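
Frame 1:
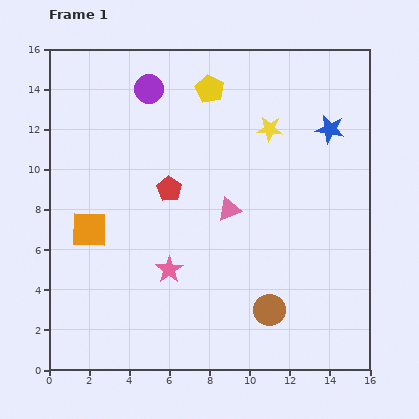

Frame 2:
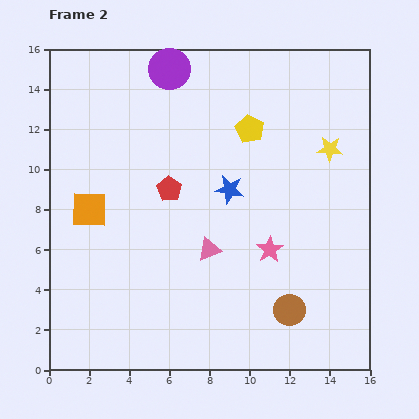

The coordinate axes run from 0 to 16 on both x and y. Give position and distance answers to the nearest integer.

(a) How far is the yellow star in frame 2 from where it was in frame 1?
3

The yellow star moved from (11, 12) to (14, 11), a distance of √(3² + 1²) ≈ 3.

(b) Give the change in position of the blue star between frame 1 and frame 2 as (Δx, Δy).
(-5, -3)

The blue star was at (14, 12) in frame 1 and (9, 9) in frame 2.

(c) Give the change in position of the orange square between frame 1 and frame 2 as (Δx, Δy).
(0, 1)

The orange square was at (2, 7) in frame 1 and (2, 8) in frame 2.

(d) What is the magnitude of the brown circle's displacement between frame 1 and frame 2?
1

The brown circle moved from (11, 3) to (12, 3), a distance of √(1² + 0²) ≈ 1.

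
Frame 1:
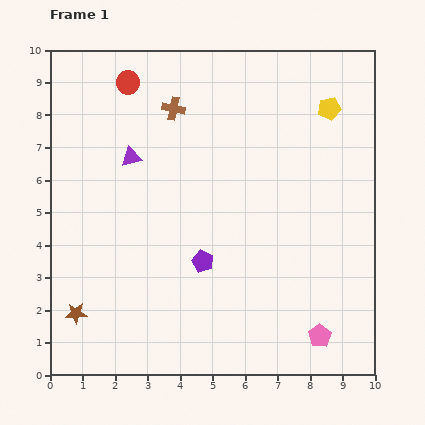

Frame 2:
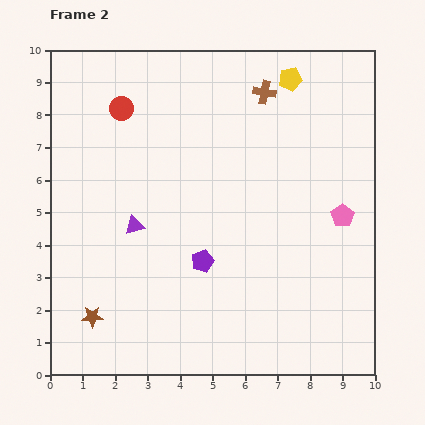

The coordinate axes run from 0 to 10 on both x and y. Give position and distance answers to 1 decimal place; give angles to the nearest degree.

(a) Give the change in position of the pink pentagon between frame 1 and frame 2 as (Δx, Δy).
(0.7, 3.7)

The pink pentagon was at (8.3, 1.2) in frame 1 and (9.0, 4.9) in frame 2.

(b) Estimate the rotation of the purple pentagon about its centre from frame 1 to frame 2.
28° clockwise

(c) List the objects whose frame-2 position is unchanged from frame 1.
the purple pentagon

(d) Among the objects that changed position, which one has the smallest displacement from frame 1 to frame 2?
the brown star

(moved 0.5)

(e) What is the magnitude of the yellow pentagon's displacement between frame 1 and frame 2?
1.5

The yellow pentagon moved from (8.6, 8.2) to (7.4, 9.1), a distance of √(1.2² + 0.9²) ≈ 1.5.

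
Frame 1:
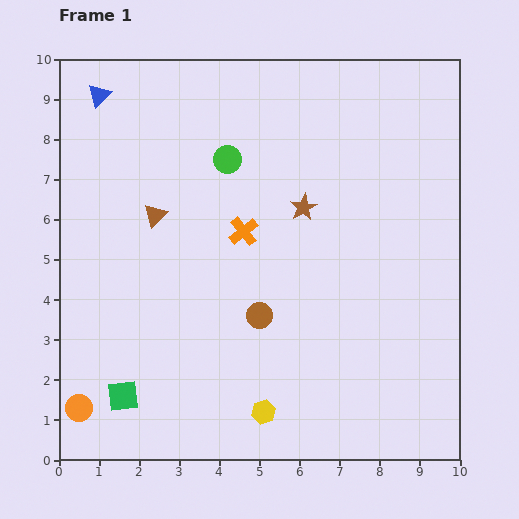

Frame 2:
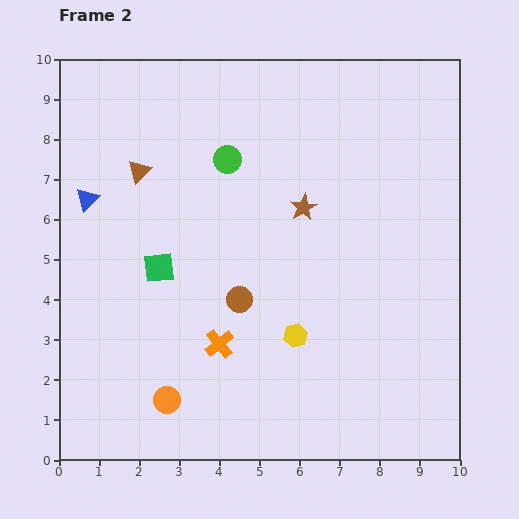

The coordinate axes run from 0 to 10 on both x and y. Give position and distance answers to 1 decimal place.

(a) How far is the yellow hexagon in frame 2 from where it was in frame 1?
2.1

The yellow hexagon moved from (5.1, 1.2) to (5.9, 3.1), a distance of √(0.8² + 1.9²) ≈ 2.1.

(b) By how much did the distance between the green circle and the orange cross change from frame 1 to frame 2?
+2.8

Distance in frame 1: 1.8. Distance in frame 2: 4.6.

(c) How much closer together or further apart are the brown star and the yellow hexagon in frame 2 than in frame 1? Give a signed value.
-2.0

Distance in frame 1: 5.2. Distance in frame 2: 3.2.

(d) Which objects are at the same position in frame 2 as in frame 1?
the green circle, the brown star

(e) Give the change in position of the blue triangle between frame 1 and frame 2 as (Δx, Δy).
(-0.3, -2.6)

The blue triangle was at (1.0, 9.1) in frame 1 and (0.7, 6.5) in frame 2.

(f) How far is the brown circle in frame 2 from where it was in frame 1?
0.6

The brown circle moved from (5.0, 3.6) to (4.5, 4.0), a distance of √(0.5² + 0.4²) ≈ 0.6.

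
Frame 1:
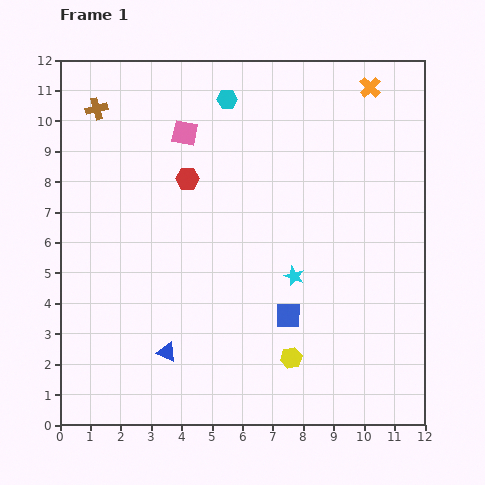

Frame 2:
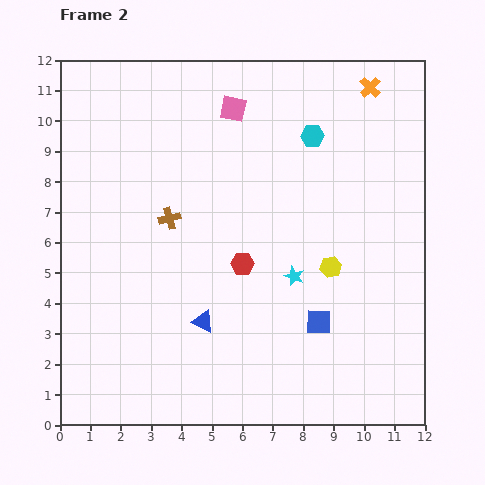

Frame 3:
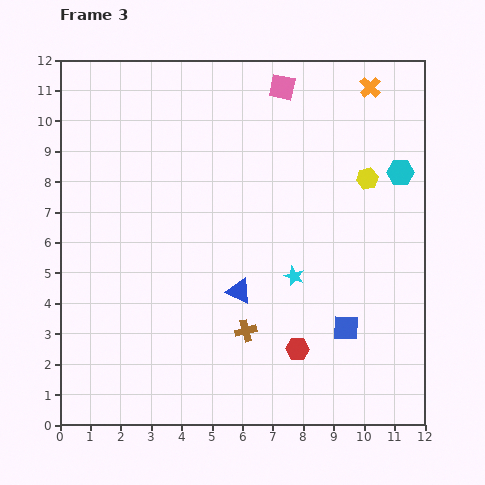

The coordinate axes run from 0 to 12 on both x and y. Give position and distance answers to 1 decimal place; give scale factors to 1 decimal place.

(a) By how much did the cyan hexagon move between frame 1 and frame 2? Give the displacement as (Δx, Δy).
(2.8, -1.2)

The cyan hexagon was at (5.5, 10.7) in frame 1 and (8.3, 9.5) in frame 2.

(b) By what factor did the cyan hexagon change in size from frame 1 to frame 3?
1.3×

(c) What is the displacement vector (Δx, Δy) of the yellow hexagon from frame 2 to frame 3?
(1.2, 2.9)

The yellow hexagon was at (8.9, 5.2) in frame 2 and (10.1, 8.1) in frame 3.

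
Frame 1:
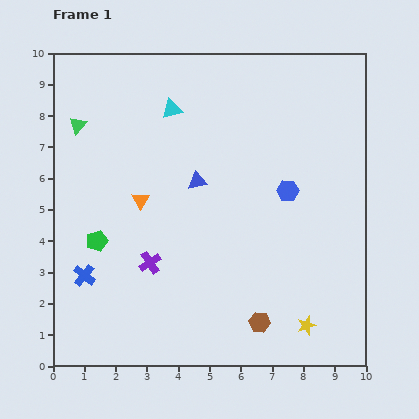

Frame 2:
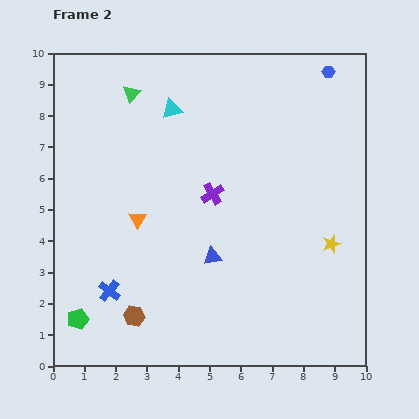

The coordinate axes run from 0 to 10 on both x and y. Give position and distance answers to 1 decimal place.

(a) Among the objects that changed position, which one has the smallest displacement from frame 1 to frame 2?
the orange triangle

(moved 0.6)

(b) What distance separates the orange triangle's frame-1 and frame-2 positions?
0.6

The orange triangle moved from (2.8, 5.3) to (2.7, 4.7), a distance of √(0.1² + 0.6²) ≈ 0.6.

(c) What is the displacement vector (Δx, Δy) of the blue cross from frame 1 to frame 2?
(0.8, -0.5)

The blue cross was at (1.0, 2.9) in frame 1 and (1.8, 2.4) in frame 2.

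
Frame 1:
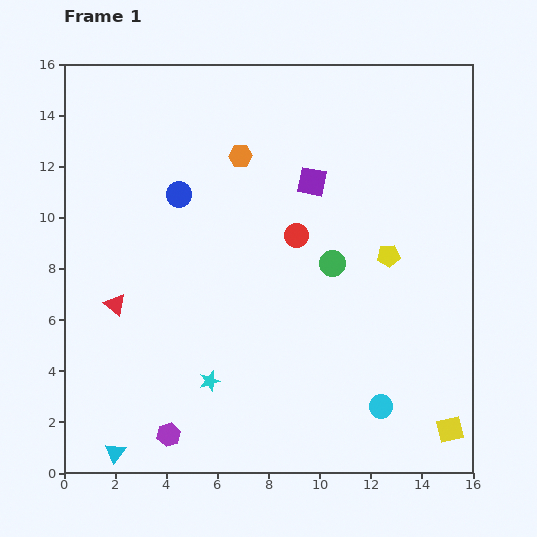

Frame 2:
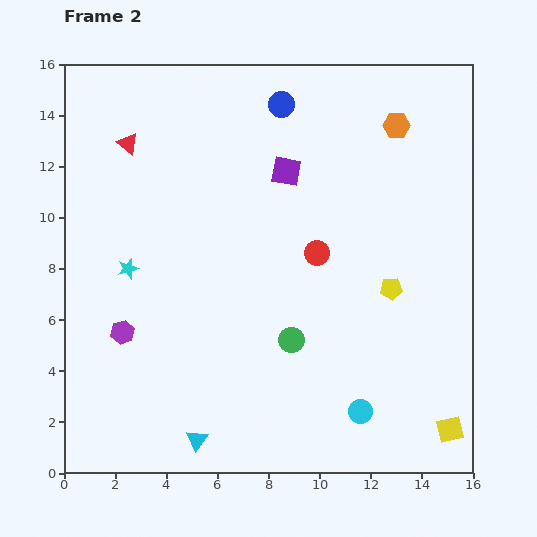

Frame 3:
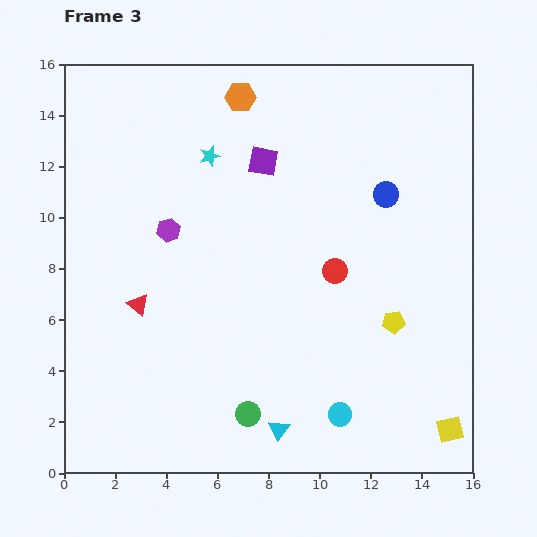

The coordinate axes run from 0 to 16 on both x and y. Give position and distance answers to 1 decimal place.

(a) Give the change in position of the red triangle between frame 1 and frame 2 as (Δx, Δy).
(0.5, 6.3)

The red triangle was at (2.0, 6.6) in frame 1 and (2.5, 12.9) in frame 2.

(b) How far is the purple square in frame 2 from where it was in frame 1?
1.1

The purple square moved from (9.7, 11.4) to (8.7, 11.8), a distance of √(1.0² + 0.4²) ≈ 1.1.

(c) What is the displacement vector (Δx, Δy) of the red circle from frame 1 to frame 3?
(1.5, -1.4)

The red circle was at (9.1, 9.3) in frame 1 and (10.6, 7.9) in frame 3.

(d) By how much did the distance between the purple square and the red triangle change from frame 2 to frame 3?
+1.1

Distance in frame 2: 6.3. Distance in frame 3: 7.4.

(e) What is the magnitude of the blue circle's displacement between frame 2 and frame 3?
5.4

The blue circle moved from (8.5, 14.4) to (12.6, 10.9), a distance of √(4.1² + 3.5²) ≈ 5.4.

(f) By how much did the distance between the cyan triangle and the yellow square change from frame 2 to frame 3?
-3.2

Distance in frame 2: 9.9. Distance in frame 3: 6.7.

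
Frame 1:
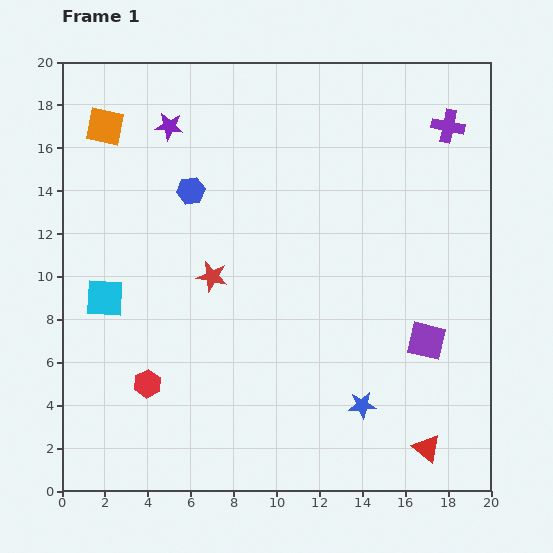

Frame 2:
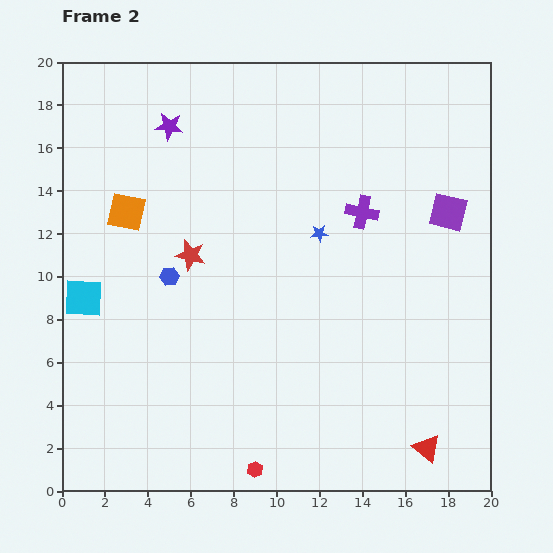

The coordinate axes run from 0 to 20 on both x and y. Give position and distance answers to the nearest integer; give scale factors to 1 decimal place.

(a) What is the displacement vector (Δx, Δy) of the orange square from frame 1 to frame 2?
(1, -4)

The orange square was at (2, 17) in frame 1 and (3, 13) in frame 2.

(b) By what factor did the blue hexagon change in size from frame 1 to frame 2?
0.7×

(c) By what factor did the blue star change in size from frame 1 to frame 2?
0.6×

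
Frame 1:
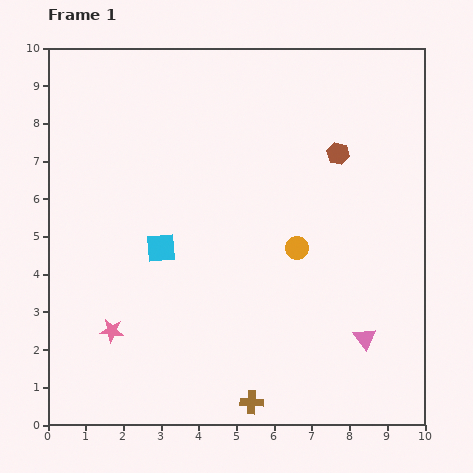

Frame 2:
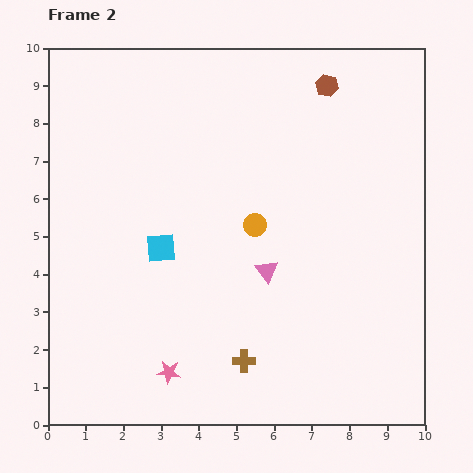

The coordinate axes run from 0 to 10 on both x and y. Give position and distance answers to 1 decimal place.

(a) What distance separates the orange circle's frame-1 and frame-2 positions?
1.3

The orange circle moved from (6.6, 4.7) to (5.5, 5.3), a distance of √(1.1² + 0.6²) ≈ 1.3.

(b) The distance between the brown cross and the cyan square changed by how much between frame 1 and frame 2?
-1.1

Distance in frame 1: 4.8. Distance in frame 2: 3.7.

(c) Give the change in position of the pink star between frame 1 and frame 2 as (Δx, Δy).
(1.5, -1.1)

The pink star was at (1.7, 2.5) in frame 1 and (3.2, 1.4) in frame 2.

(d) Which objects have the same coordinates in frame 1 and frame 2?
the cyan square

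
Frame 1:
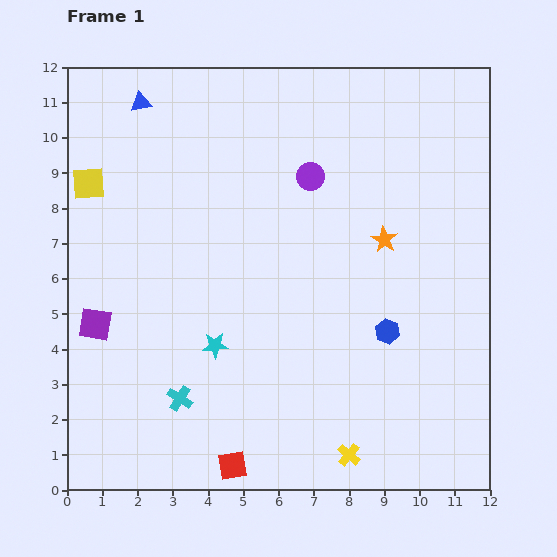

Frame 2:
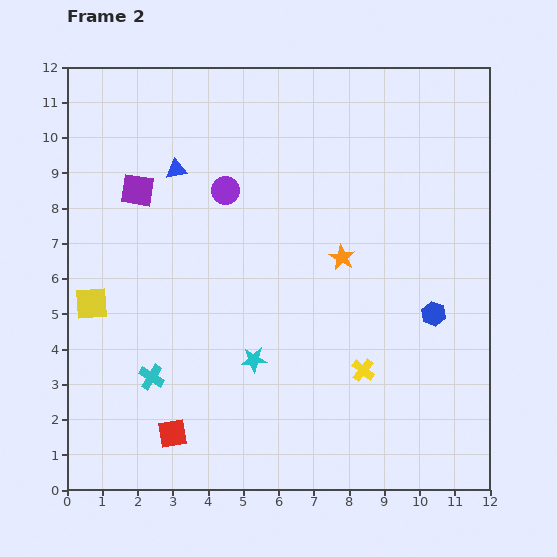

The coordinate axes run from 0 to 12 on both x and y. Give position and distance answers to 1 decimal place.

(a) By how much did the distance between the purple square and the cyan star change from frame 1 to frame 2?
+2.3

Distance in frame 1: 3.5. Distance in frame 2: 5.8.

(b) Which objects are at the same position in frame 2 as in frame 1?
none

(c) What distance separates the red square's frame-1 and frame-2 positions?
1.9

The red square moved from (4.7, 0.7) to (3.0, 1.6), a distance of √(1.7² + 0.9²) ≈ 1.9.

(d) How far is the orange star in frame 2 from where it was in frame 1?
1.3

The orange star moved from (9.0, 7.1) to (7.8, 6.6), a distance of √(1.2² + 0.5²) ≈ 1.3.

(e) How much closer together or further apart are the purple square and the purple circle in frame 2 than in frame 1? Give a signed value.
-4.9

Distance in frame 1: 7.4. Distance in frame 2: 2.5.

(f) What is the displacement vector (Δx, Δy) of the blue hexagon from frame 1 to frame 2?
(1.3, 0.5)

The blue hexagon was at (9.1, 4.5) in frame 1 and (10.4, 5.0) in frame 2.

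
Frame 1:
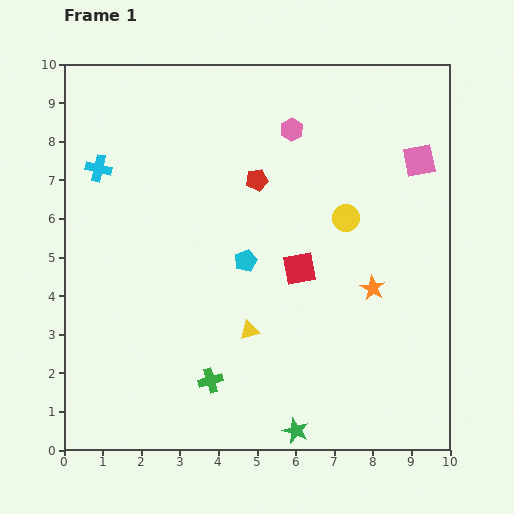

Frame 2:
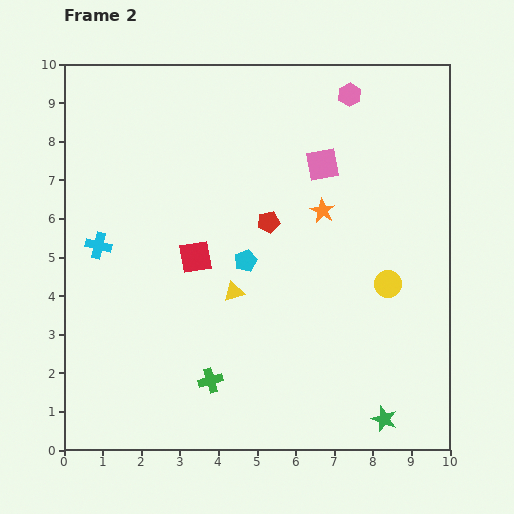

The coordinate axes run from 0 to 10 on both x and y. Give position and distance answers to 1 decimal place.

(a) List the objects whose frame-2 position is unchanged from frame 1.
the cyan pentagon, the green cross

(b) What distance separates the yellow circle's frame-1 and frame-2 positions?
2.0

The yellow circle moved from (7.3, 6.0) to (8.4, 4.3), a distance of √(1.1² + 1.7²) ≈ 2.0.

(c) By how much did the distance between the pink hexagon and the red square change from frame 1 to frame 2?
+2.2

Distance in frame 1: 3.6. Distance in frame 2: 5.8.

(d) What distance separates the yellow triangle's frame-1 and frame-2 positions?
1.1

The yellow triangle moved from (4.8, 3.1) to (4.4, 4.1), a distance of √(0.4² + 1.0²) ≈ 1.1.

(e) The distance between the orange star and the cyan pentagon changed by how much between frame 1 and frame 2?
-1.0

Distance in frame 1: 3.4. Distance in frame 2: 2.4.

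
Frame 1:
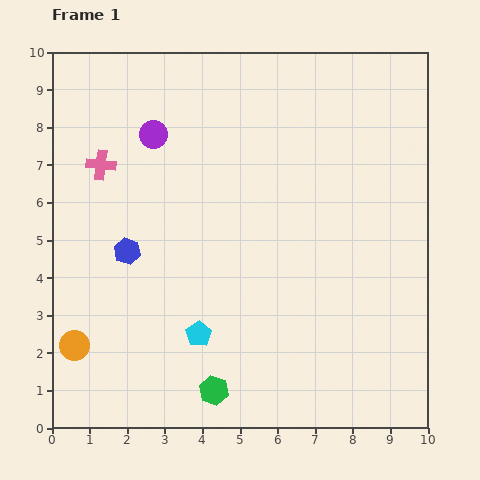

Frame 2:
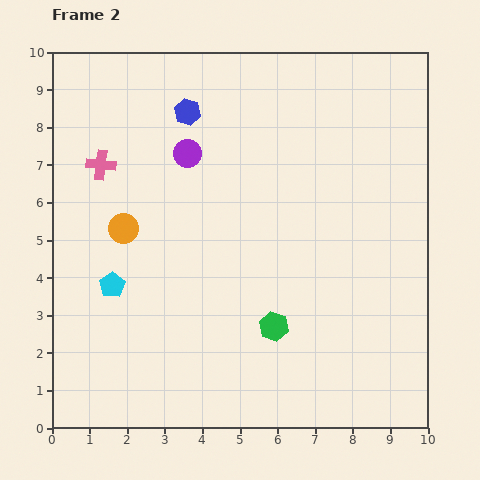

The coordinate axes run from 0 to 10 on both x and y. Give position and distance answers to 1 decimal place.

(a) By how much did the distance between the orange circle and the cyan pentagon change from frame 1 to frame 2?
-1.8

Distance in frame 1: 3.3. Distance in frame 2: 1.5.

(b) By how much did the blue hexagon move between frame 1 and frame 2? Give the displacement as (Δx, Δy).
(1.6, 3.7)

The blue hexagon was at (2.0, 4.7) in frame 1 and (3.6, 8.4) in frame 2.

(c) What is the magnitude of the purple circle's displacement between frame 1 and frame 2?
1.0

The purple circle moved from (2.7, 7.8) to (3.6, 7.3), a distance of √(0.9² + 0.5²) ≈ 1.0.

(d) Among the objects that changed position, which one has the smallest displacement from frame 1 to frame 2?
the purple circle

(moved 1.0)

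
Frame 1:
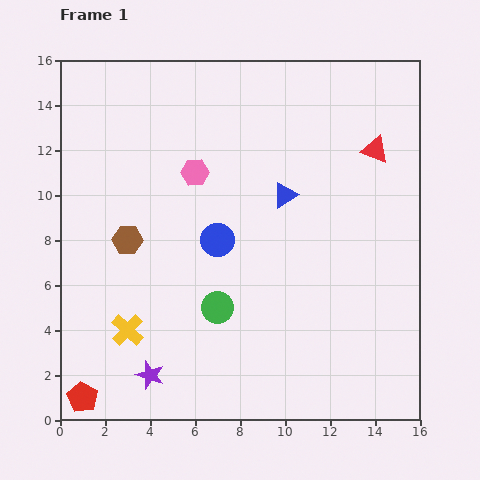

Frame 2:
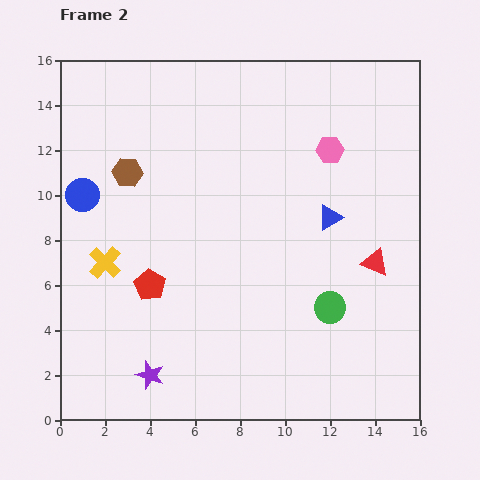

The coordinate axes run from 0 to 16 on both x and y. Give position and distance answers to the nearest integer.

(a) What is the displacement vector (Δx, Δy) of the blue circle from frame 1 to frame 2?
(-6, 2)

The blue circle was at (7, 8) in frame 1 and (1, 10) in frame 2.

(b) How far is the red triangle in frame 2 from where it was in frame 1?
5

The red triangle moved from (14, 12) to (14, 7), a distance of √(0² + 5²) ≈ 5.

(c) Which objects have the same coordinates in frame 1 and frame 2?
the purple star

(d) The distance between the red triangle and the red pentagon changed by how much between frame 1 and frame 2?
-7

Distance in frame 1: 17. Distance in frame 2: 10.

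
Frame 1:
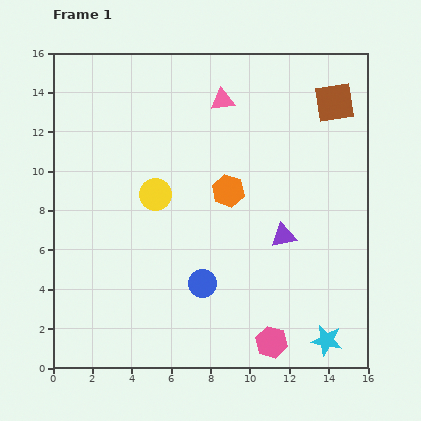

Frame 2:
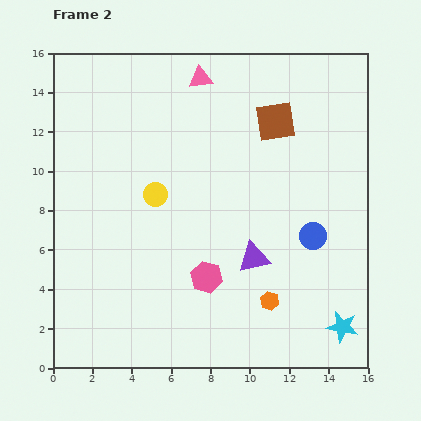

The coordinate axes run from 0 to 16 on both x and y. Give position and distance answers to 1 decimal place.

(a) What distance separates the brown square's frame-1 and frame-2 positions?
3.2

The brown square moved from (14.3, 13.5) to (11.3, 12.5), a distance of √(3.0² + 1.0²) ≈ 3.2.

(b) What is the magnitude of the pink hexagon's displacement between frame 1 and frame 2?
4.7

The pink hexagon moved from (11.1, 1.3) to (7.8, 4.6), a distance of √(3.3² + 3.3²) ≈ 4.7.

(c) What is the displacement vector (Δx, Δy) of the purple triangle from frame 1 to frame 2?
(-1.5, -1.1)

The purple triangle was at (11.7, 6.7) in frame 1 and (10.2, 5.6) in frame 2.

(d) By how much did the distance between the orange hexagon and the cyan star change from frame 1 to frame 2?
-5.2

Distance in frame 1: 9.1. Distance in frame 2: 3.9.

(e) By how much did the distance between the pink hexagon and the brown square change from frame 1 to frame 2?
-4.0

Distance in frame 1: 12.6. Distance in frame 2: 8.6.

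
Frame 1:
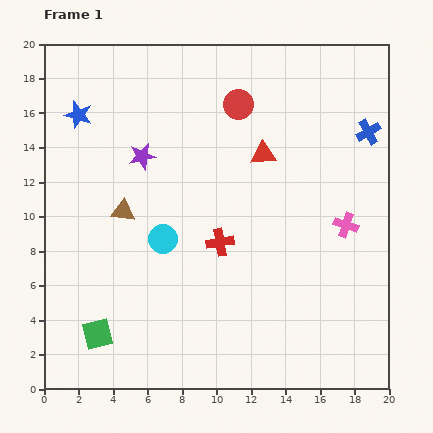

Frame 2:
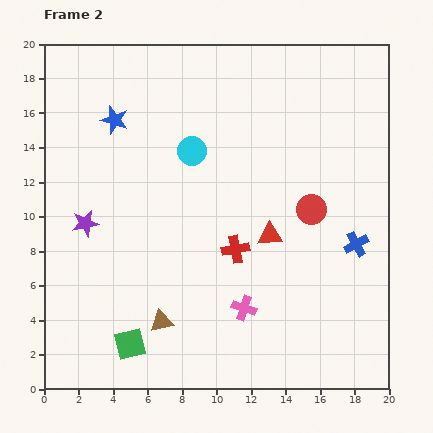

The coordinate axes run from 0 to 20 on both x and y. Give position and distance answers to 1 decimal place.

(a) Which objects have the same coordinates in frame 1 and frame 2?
none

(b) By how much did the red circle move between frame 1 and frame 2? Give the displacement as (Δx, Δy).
(4.2, -6.1)

The red circle was at (11.3, 16.5) in frame 1 and (15.5, 10.4) in frame 2.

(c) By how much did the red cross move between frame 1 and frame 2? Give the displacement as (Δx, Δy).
(0.9, -0.4)

The red cross was at (10.2, 8.5) in frame 1 and (11.1, 8.1) in frame 2.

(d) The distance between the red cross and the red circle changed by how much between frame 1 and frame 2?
-3.1

Distance in frame 1: 8.1. Distance in frame 2: 5.0.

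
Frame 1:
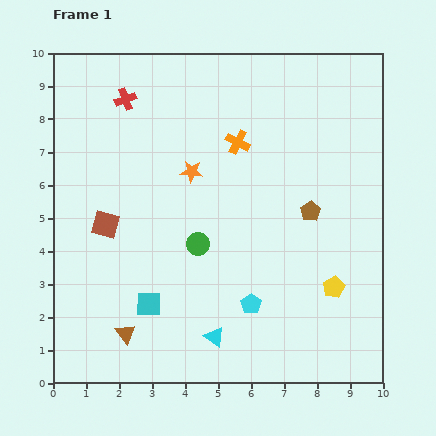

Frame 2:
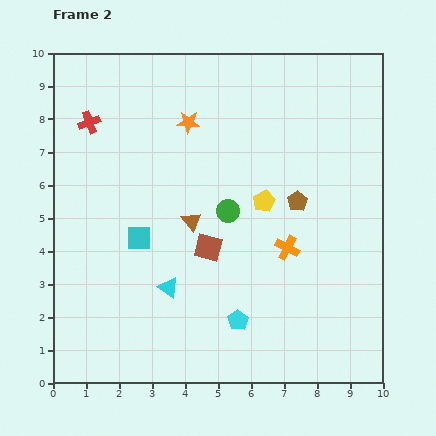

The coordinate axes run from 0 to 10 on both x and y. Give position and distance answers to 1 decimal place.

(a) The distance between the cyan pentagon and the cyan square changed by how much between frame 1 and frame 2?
+0.8

Distance in frame 1: 3.1. Distance in frame 2: 3.9.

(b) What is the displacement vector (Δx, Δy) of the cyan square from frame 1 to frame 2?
(-0.3, 2.0)

The cyan square was at (2.9, 2.4) in frame 1 and (2.6, 4.4) in frame 2.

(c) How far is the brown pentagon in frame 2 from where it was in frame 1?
0.5

The brown pentagon moved from (7.8, 5.2) to (7.4, 5.5), a distance of √(0.4² + 0.3²) ≈ 0.5.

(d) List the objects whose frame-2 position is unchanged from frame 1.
none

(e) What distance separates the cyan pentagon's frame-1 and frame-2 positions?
0.6

The cyan pentagon moved from (6.0, 2.4) to (5.6, 1.9), a distance of √(0.4² + 0.5²) ≈ 0.6.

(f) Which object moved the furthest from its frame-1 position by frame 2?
the brown triangle

(moved 3.9; next 3.5)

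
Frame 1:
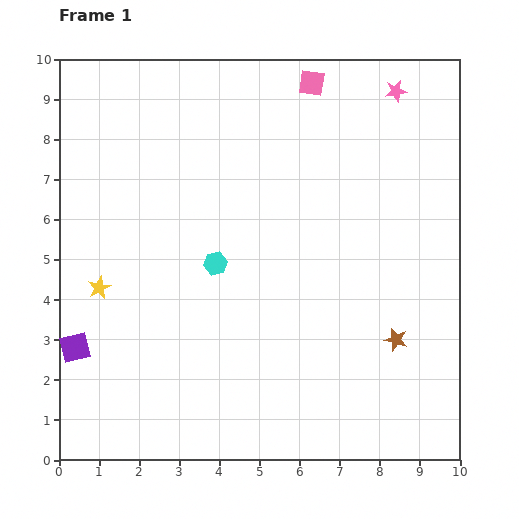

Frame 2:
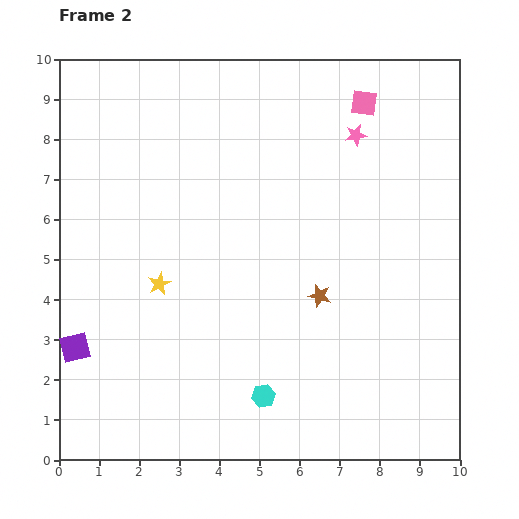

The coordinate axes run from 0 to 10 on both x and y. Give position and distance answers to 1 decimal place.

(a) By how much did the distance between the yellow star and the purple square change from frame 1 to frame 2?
+1.0

Distance in frame 1: 1.6. Distance in frame 2: 2.6.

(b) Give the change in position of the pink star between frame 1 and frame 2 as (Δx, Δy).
(-1.0, -1.1)

The pink star was at (8.4, 9.2) in frame 1 and (7.4, 8.1) in frame 2.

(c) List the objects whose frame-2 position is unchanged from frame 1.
the purple square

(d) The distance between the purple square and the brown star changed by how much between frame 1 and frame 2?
-1.8

Distance in frame 1: 8.0. Distance in frame 2: 6.2.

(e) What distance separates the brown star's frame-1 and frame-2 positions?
2.2

The brown star moved from (8.4, 3.0) to (6.5, 4.1), a distance of √(1.9² + 1.1²) ≈ 2.2.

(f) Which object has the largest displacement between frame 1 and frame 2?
the cyan hexagon

(moved 3.5; next 2.2)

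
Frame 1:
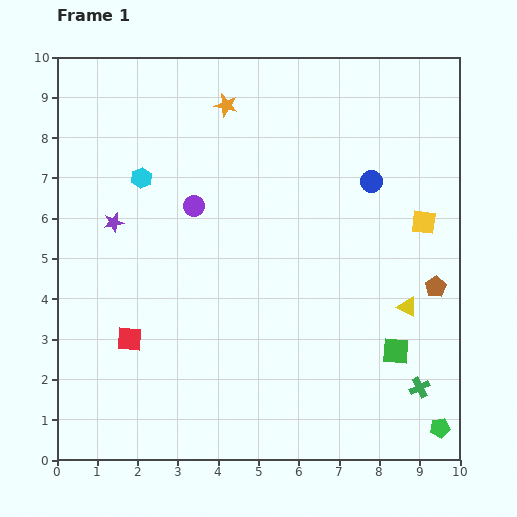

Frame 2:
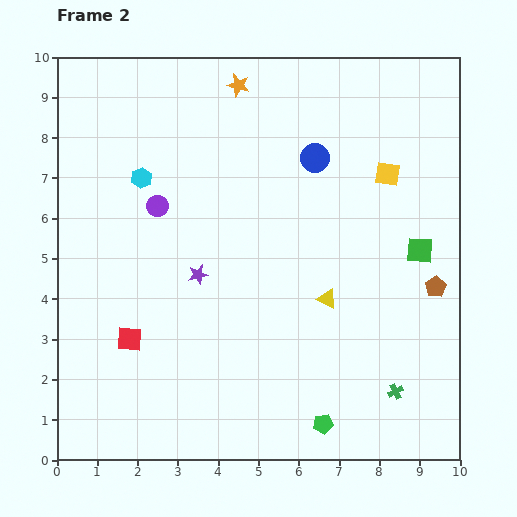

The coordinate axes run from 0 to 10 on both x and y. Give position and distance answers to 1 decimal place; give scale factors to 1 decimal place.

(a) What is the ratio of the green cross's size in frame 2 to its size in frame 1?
0.7×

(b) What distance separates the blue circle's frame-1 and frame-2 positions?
1.5

The blue circle moved from (7.8, 6.9) to (6.4, 7.5), a distance of √(1.4² + 0.6²) ≈ 1.5.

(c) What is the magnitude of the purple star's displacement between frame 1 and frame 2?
2.5

The purple star moved from (1.4, 5.9) to (3.5, 4.6), a distance of √(2.1² + 1.3²) ≈ 2.5.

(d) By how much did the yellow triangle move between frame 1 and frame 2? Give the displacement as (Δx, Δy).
(-2.0, 0.2)

The yellow triangle was at (8.7, 3.8) in frame 1 and (6.7, 4.0) in frame 2.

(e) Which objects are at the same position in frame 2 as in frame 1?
the red square, the brown pentagon, the cyan hexagon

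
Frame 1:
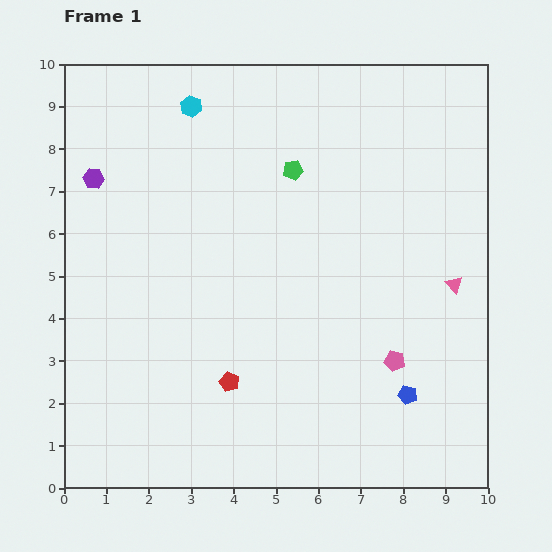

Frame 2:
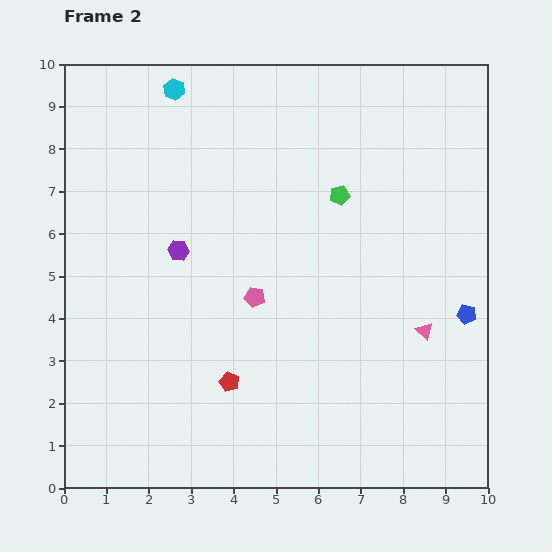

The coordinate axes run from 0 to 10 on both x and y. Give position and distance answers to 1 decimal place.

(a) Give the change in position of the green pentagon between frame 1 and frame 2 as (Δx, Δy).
(1.1, -0.6)

The green pentagon was at (5.4, 7.5) in frame 1 and (6.5, 6.9) in frame 2.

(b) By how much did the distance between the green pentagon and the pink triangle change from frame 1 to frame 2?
-0.9

Distance in frame 1: 4.7. Distance in frame 2: 3.8.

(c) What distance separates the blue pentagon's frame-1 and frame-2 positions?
2.4

The blue pentagon moved from (8.1, 2.2) to (9.5, 4.1), a distance of √(1.4² + 1.9²) ≈ 2.4.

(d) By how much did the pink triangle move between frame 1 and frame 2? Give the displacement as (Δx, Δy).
(-0.7, -1.1)

The pink triangle was at (9.2, 4.8) in frame 1 and (8.5, 3.7) in frame 2.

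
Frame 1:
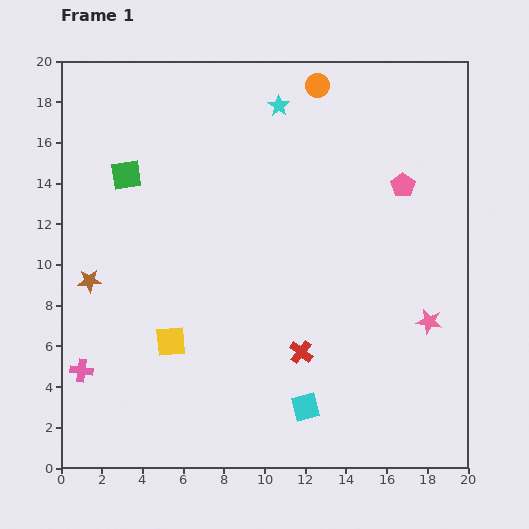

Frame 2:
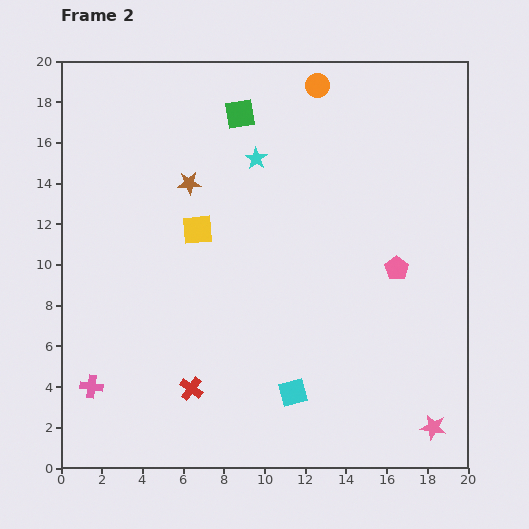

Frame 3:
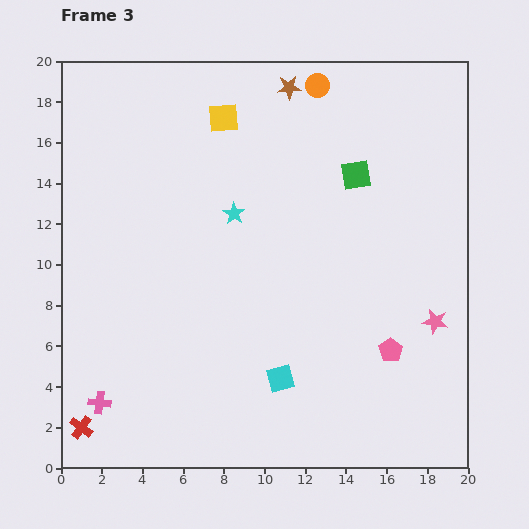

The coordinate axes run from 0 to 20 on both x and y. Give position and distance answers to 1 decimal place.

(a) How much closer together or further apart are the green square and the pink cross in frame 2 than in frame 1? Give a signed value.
+5.5

Distance in frame 1: 9.8. Distance in frame 2: 15.3.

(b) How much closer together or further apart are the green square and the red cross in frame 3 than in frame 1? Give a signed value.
+6.1

Distance in frame 1: 12.2. Distance in frame 3: 18.3.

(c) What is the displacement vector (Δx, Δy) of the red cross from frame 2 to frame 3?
(-5.4, -1.9)

The red cross was at (6.4, 3.9) in frame 2 and (1.0, 2.0) in frame 3.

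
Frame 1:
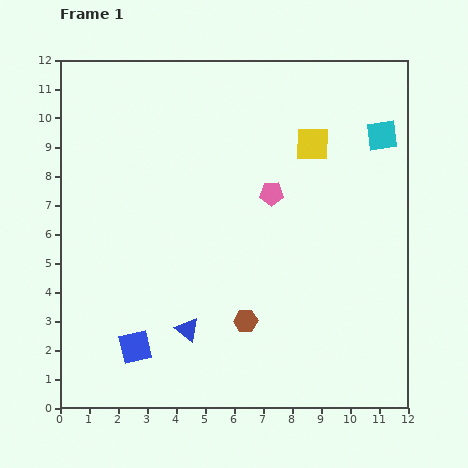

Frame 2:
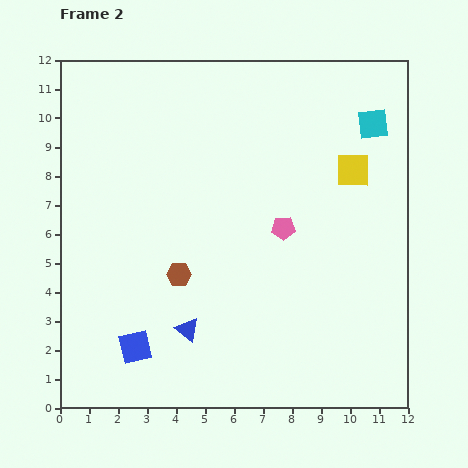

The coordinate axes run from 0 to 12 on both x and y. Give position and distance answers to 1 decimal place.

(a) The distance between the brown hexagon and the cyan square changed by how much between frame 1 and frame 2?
+0.6

Distance in frame 1: 7.9. Distance in frame 2: 8.5.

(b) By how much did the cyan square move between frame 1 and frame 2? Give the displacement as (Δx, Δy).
(-0.3, 0.4)

The cyan square was at (11.1, 9.4) in frame 1 and (10.8, 9.8) in frame 2.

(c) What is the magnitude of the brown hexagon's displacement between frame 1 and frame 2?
2.8

The brown hexagon moved from (6.4, 3.0) to (4.1, 4.6), a distance of √(2.3² + 1.6²) ≈ 2.8.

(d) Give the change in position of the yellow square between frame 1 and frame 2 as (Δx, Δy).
(1.4, -0.9)

The yellow square was at (8.7, 9.1) in frame 1 and (10.1, 8.2) in frame 2.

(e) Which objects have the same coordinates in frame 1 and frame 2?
the blue square, the blue triangle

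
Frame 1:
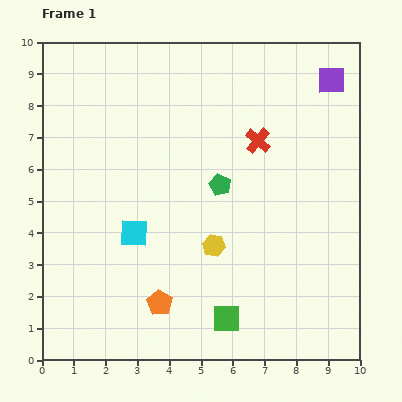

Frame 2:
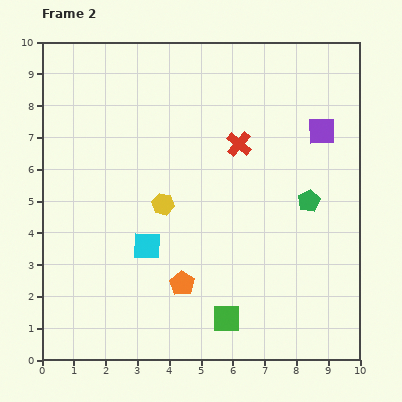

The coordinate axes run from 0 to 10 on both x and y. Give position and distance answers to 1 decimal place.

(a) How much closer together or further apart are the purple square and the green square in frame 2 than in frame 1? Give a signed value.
-1.6

Distance in frame 1: 8.2. Distance in frame 2: 6.6.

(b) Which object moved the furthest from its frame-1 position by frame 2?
the green pentagon

(moved 2.8; next 2.1)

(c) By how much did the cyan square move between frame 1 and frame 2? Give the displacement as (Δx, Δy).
(0.4, -0.4)

The cyan square was at (2.9, 4.0) in frame 1 and (3.3, 3.6) in frame 2.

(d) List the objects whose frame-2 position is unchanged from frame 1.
the green square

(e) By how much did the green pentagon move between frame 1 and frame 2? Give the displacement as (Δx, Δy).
(2.8, -0.5)

The green pentagon was at (5.6, 5.5) in frame 1 and (8.4, 5.0) in frame 2.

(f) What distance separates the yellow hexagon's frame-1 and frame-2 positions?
2.1

The yellow hexagon moved from (5.4, 3.6) to (3.8, 4.9), a distance of √(1.6² + 1.3²) ≈ 2.1.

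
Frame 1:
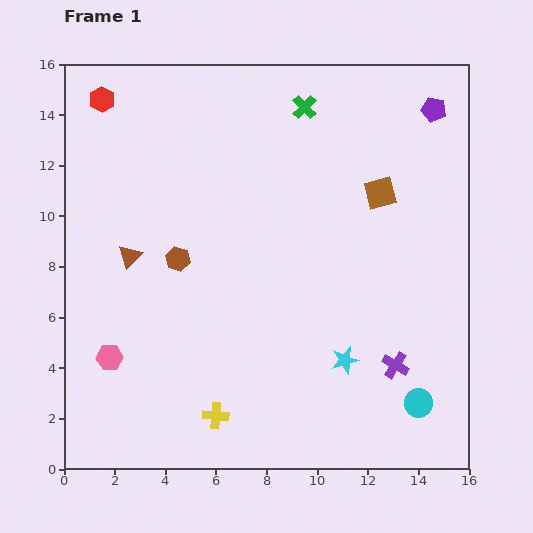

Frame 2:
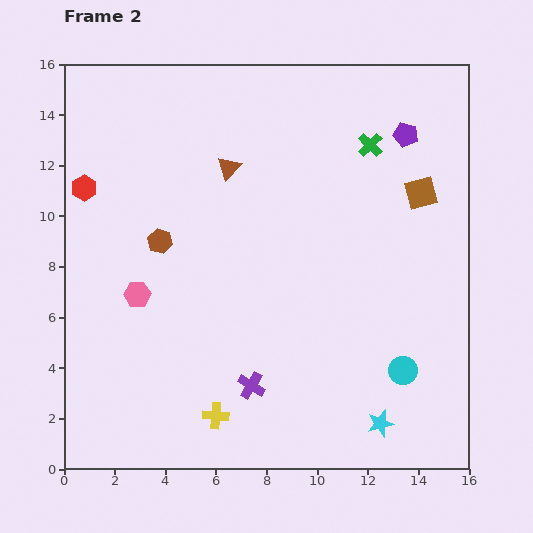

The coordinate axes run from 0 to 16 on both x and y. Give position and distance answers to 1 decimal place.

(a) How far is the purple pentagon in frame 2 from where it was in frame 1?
1.5

The purple pentagon moved from (14.6, 14.2) to (13.5, 13.2), a distance of √(1.1² + 1.0²) ≈ 1.5.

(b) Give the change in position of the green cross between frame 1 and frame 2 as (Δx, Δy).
(2.6, -1.5)

The green cross was at (9.5, 14.3) in frame 1 and (12.1, 12.8) in frame 2.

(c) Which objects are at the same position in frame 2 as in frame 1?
the yellow cross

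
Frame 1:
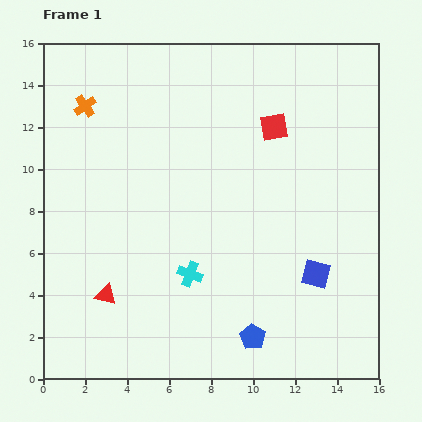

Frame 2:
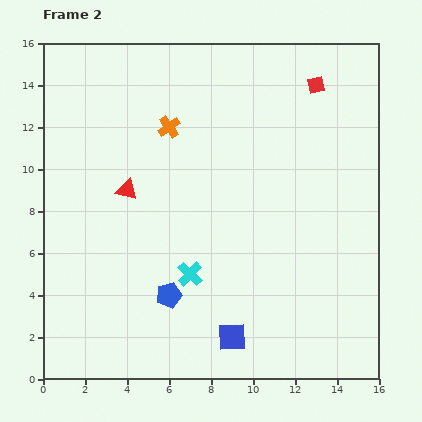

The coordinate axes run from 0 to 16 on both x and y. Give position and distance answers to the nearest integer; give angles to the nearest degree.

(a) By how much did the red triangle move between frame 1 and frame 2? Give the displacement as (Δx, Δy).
(1, 5)

The red triangle was at (3, 4) in frame 1 and (4, 9) in frame 2.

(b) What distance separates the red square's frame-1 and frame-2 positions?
3

The red square moved from (11, 12) to (13, 14), a distance of √(2² + 2²) ≈ 3.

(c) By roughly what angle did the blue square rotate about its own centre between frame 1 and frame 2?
17° counter-clockwise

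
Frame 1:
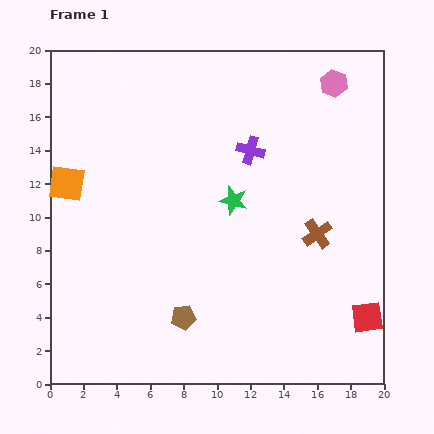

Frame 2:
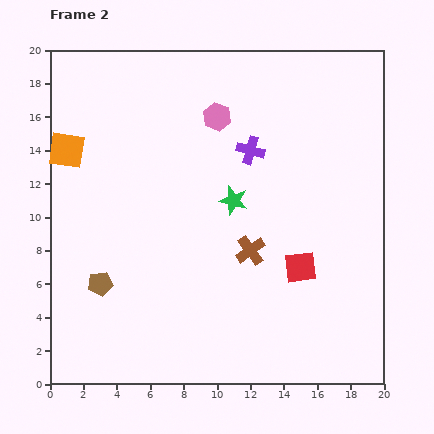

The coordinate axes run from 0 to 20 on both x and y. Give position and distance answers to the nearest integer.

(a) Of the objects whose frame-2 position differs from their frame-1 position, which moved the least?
the orange square

(moved 2)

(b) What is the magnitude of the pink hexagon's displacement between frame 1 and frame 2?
7

The pink hexagon moved from (17, 18) to (10, 16), a distance of √(7² + 2²) ≈ 7.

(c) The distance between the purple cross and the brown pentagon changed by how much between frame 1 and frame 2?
+1

Distance in frame 1: 11. Distance in frame 2: 12.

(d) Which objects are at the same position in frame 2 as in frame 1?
the green star, the purple cross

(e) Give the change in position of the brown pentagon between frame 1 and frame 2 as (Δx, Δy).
(-5, 2)

The brown pentagon was at (8, 4) in frame 1 and (3, 6) in frame 2.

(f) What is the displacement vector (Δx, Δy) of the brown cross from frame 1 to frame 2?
(-4, -1)

The brown cross was at (16, 9) in frame 1 and (12, 8) in frame 2.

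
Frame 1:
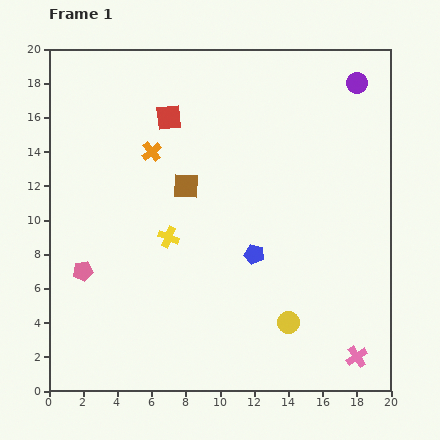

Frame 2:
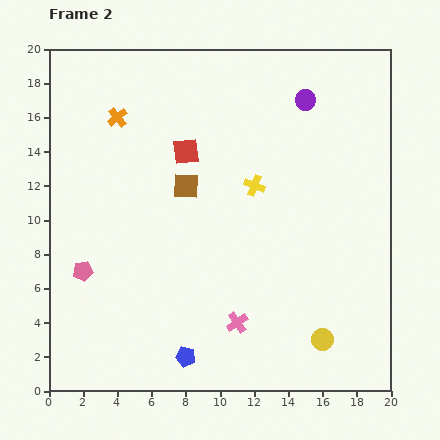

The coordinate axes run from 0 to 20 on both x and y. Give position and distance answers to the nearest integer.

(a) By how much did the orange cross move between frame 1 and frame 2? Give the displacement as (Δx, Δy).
(-2, 2)

The orange cross was at (6, 14) in frame 1 and (4, 16) in frame 2.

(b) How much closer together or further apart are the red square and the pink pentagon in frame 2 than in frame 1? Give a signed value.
-1

Distance in frame 1: 10. Distance in frame 2: 9.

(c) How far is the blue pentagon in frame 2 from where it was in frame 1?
7

The blue pentagon moved from (12, 8) to (8, 2), a distance of √(4² + 6²) ≈ 7.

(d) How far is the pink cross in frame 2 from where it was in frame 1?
7

The pink cross moved from (18, 2) to (11, 4), a distance of √(7² + 2²) ≈ 7.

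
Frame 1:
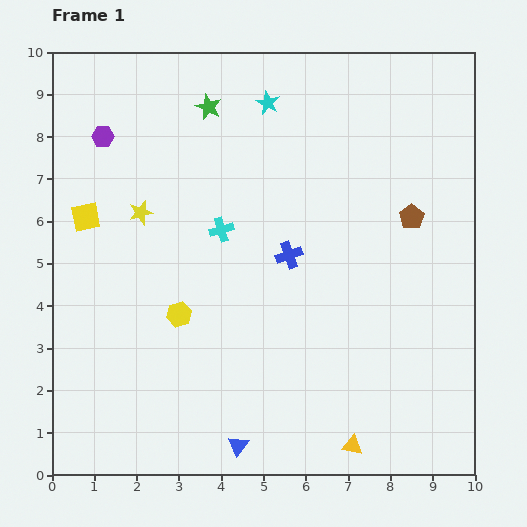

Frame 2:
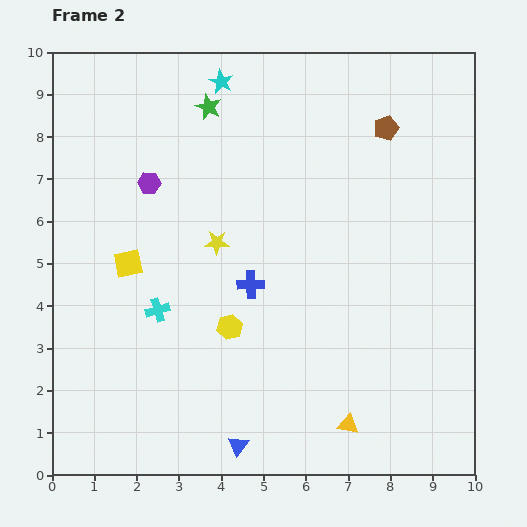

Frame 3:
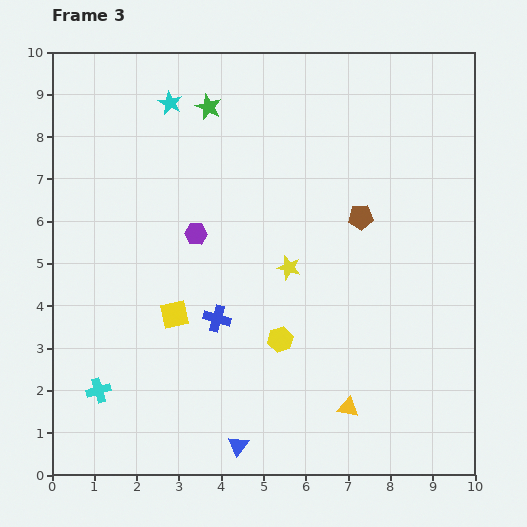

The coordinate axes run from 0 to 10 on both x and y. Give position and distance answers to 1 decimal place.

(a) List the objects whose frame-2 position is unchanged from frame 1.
the green star, the blue triangle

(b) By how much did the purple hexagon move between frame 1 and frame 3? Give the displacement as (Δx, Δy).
(2.2, -2.3)

The purple hexagon was at (1.2, 8.0) in frame 1 and (3.4, 5.7) in frame 3.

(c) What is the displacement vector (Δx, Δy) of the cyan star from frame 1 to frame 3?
(-2.3, 0.0)

The cyan star was at (5.1, 8.8) in frame 1 and (2.8, 8.8) in frame 3.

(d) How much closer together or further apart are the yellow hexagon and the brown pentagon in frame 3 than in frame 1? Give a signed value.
-2.5

Distance in frame 1: 6.0. Distance in frame 3: 3.5.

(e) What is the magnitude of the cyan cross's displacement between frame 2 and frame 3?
2.4

The cyan cross moved from (2.5, 3.9) to (1.1, 2.0), a distance of √(1.4² + 1.9²) ≈ 2.4.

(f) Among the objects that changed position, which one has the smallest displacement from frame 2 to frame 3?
the yellow triangle

(moved 0.4)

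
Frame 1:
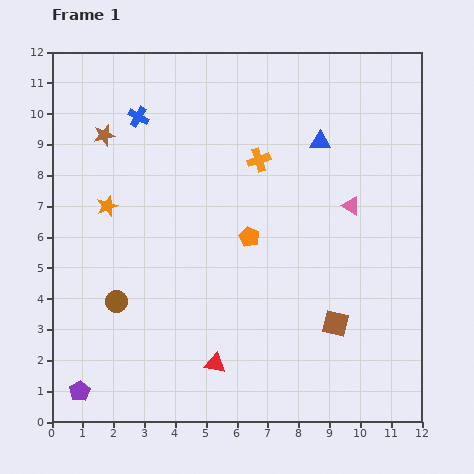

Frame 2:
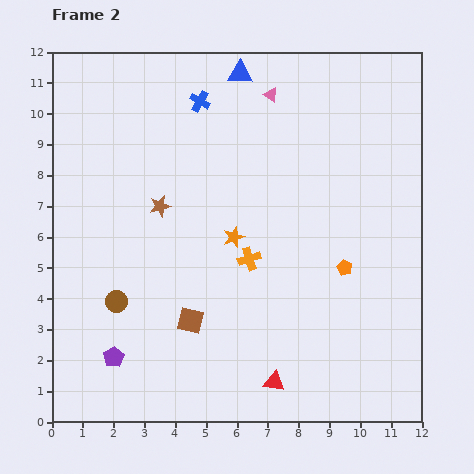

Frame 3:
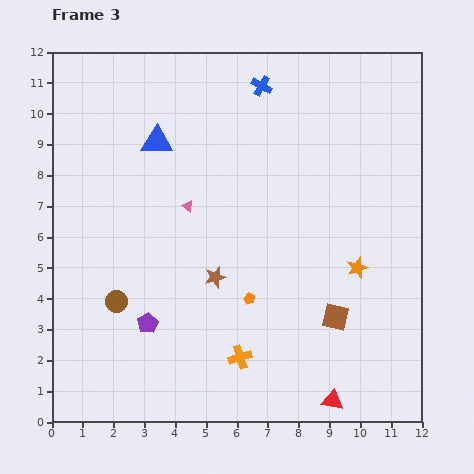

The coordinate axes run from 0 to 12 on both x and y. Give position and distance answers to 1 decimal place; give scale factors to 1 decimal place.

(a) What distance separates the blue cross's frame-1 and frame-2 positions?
2.1

The blue cross moved from (2.8, 9.9) to (4.8, 10.4), a distance of √(2.0² + 0.5²) ≈ 2.1.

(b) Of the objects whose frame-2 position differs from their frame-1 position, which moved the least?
the purple pentagon

(moved 1.6)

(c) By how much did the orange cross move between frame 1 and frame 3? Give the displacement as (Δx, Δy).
(-0.6, -6.4)

The orange cross was at (6.7, 8.5) in frame 1 and (6.1, 2.1) in frame 3.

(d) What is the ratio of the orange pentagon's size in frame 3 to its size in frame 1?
0.6×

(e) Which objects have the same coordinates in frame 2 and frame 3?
the brown circle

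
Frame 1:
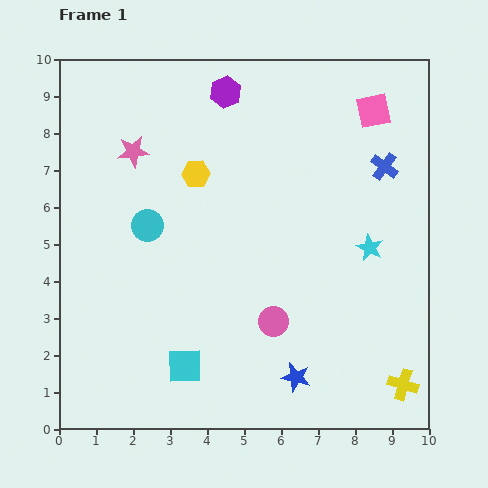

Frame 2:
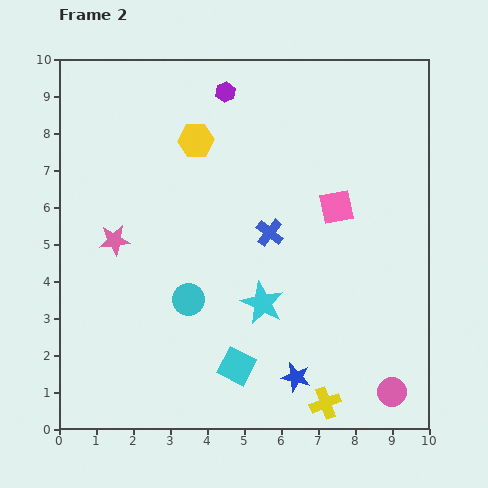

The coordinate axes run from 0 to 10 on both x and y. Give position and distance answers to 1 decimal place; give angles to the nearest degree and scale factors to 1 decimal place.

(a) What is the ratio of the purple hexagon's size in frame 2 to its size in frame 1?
0.6×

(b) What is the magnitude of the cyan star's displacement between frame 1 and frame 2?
3.3

The cyan star moved from (8.4, 4.9) to (5.5, 3.4), a distance of √(2.9² + 1.5²) ≈ 3.3.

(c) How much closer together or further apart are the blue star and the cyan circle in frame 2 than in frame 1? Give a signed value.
-2.1

Distance in frame 1: 5.7. Distance in frame 2: 3.6.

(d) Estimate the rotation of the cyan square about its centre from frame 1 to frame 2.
28° clockwise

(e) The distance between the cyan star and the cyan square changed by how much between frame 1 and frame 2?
-4.1

Distance in frame 1: 5.9. Distance in frame 2: 1.8.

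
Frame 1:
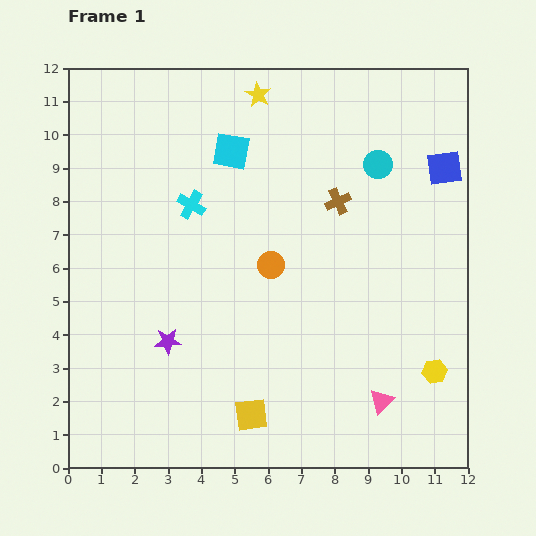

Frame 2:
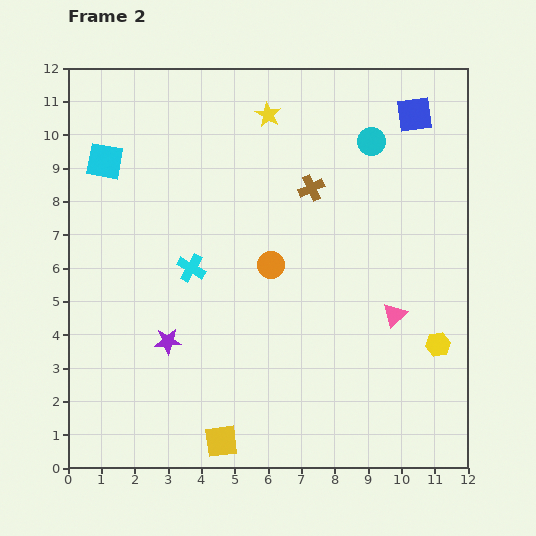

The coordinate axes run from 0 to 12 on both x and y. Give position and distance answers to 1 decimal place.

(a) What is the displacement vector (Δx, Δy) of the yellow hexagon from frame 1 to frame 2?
(0.1, 0.8)

The yellow hexagon was at (11.0, 2.9) in frame 1 and (11.1, 3.7) in frame 2.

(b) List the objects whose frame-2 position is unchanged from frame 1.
the purple star, the orange circle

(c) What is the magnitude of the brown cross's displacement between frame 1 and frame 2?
0.9

The brown cross moved from (8.1, 8.0) to (7.3, 8.4), a distance of √(0.8² + 0.4²) ≈ 0.9.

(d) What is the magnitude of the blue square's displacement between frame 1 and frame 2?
1.8

The blue square moved from (11.3, 9.0) to (10.4, 10.6), a distance of √(0.9² + 1.6²) ≈ 1.8.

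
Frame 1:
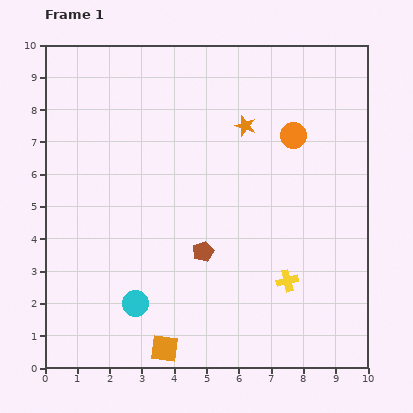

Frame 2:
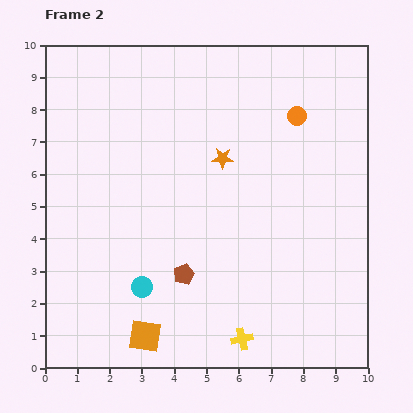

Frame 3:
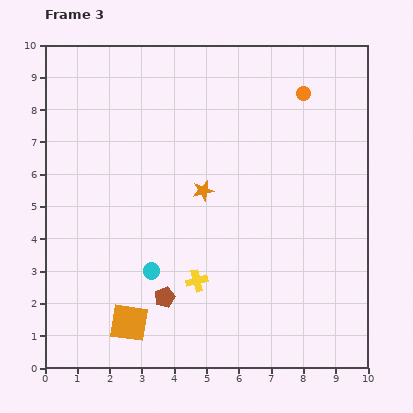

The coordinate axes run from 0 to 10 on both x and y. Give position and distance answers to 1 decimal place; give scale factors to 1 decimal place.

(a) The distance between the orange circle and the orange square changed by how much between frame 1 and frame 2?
+0.6

Distance in frame 1: 7.7. Distance in frame 2: 8.3.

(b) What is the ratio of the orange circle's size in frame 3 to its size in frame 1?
0.6×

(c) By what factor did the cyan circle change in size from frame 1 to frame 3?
0.6×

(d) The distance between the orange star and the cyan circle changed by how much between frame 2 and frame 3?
-1.7

Distance in frame 2: 4.7. Distance in frame 3: 3.0.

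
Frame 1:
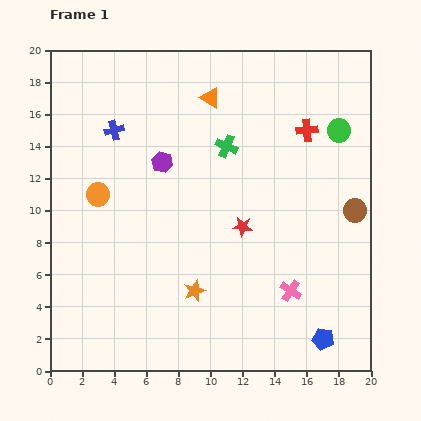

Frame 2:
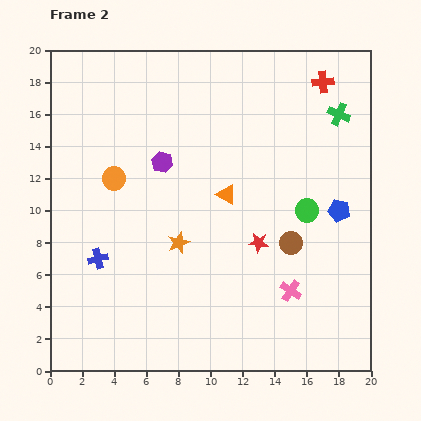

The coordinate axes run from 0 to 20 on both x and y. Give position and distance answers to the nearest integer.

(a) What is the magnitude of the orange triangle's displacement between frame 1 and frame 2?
6

The orange triangle moved from (10, 17) to (11, 11), a distance of √(1² + 6²) ≈ 6.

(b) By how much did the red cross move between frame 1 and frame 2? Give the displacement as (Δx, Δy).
(1, 3)

The red cross was at (16, 15) in frame 1 and (17, 18) in frame 2.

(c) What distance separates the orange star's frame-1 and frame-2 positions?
3

The orange star moved from (9, 5) to (8, 8), a distance of √(1² + 3²) ≈ 3.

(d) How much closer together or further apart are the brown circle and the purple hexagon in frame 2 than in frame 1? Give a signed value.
-3

Distance in frame 1: 12. Distance in frame 2: 9.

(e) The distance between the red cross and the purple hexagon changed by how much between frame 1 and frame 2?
+2

Distance in frame 1: 9. Distance in frame 2: 11.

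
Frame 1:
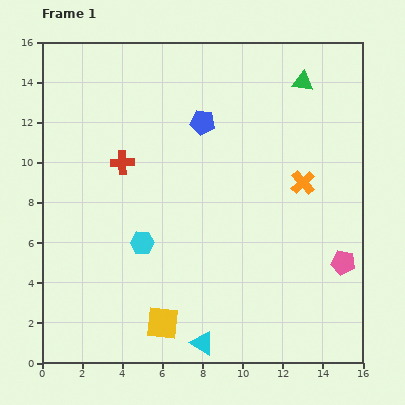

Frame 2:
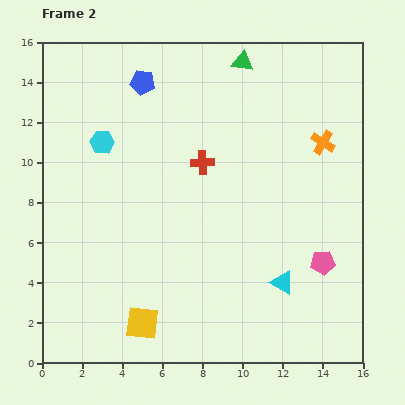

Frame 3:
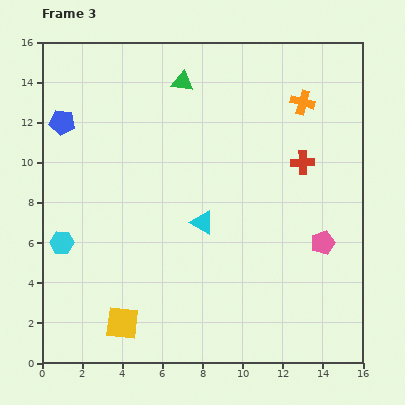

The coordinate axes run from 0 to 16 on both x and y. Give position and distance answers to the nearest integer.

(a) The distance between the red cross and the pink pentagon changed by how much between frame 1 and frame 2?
-4

Distance in frame 1: 12. Distance in frame 2: 8.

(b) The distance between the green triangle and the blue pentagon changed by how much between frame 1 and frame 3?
+1

Distance in frame 1: 5. Distance in frame 3: 6.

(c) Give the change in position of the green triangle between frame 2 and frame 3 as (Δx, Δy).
(-3, -1)

The green triangle was at (10, 15) in frame 2 and (7, 14) in frame 3.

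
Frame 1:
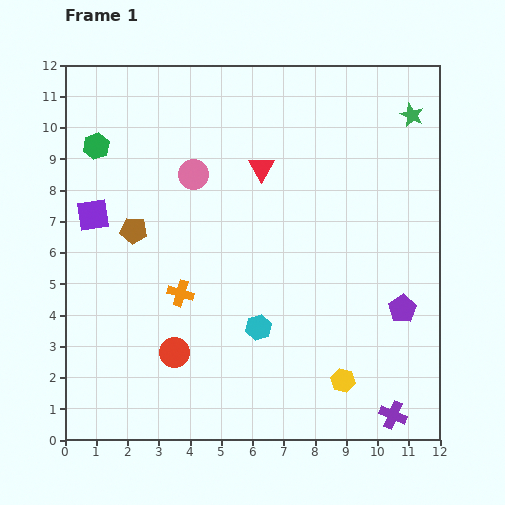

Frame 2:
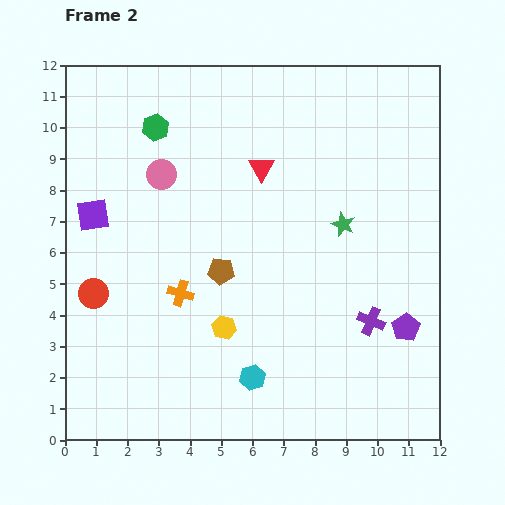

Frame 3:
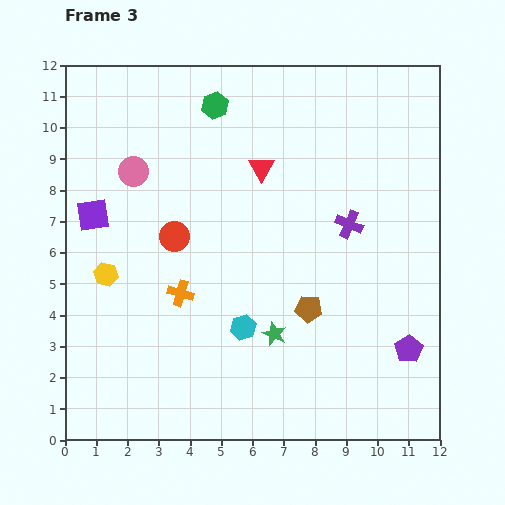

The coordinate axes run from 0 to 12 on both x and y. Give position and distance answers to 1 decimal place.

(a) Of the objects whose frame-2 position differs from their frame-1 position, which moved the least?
the purple pentagon

(moved 0.6)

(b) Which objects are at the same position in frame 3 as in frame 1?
the purple square, the orange cross, the red triangle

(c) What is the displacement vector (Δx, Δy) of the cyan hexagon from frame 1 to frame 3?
(-0.5, 0.0)

The cyan hexagon was at (6.2, 3.6) in frame 1 and (5.7, 3.6) in frame 3.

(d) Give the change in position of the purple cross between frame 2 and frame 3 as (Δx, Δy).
(-0.7, 3.1)

The purple cross was at (9.8, 3.8) in frame 2 and (9.1, 6.9) in frame 3.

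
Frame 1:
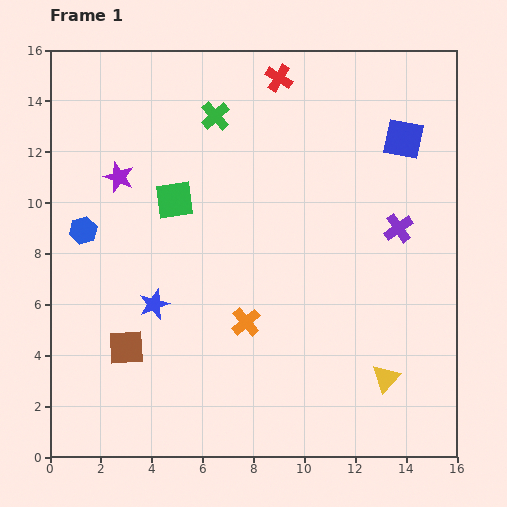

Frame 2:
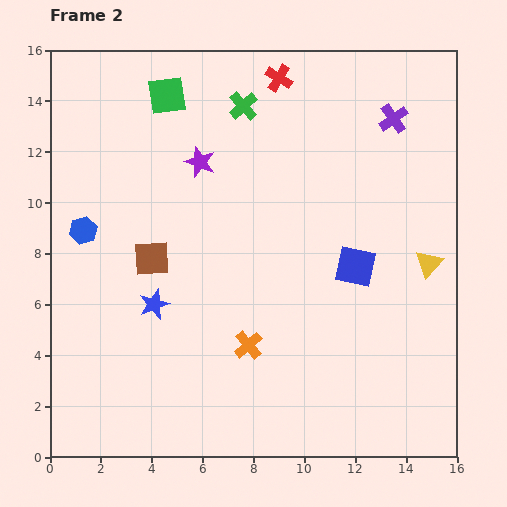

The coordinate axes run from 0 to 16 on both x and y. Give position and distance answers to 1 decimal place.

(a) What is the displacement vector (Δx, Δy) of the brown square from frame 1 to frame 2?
(1.0, 3.5)

The brown square was at (3.0, 4.3) in frame 1 and (4.0, 7.8) in frame 2.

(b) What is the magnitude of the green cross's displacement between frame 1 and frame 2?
1.2

The green cross moved from (6.5, 13.4) to (7.6, 13.8), a distance of √(1.1² + 0.4²) ≈ 1.2.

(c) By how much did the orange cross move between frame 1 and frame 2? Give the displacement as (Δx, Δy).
(0.1, -0.9)

The orange cross was at (7.7, 5.3) in frame 1 and (7.8, 4.4) in frame 2.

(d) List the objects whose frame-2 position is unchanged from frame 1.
the red cross, the blue star, the blue hexagon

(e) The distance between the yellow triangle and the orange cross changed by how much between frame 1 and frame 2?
+1.9

Distance in frame 1: 5.9. Distance in frame 2: 7.8.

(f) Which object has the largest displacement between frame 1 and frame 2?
the blue square

(moved 5.3; next 4.8)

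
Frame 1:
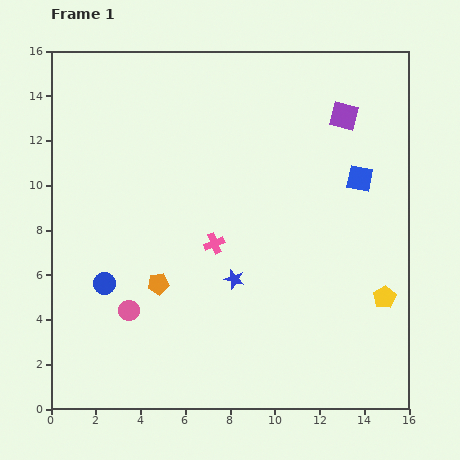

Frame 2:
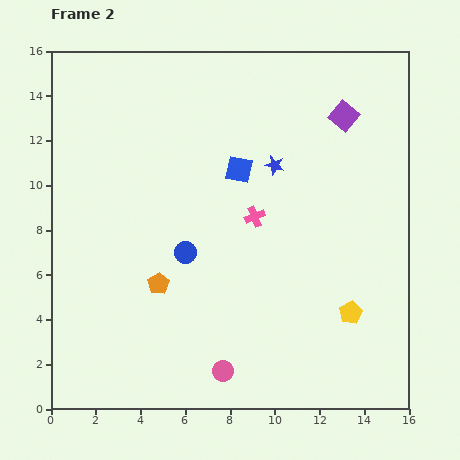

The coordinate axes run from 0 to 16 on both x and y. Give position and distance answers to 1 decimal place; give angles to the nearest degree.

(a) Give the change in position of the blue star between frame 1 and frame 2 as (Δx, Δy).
(1.8, 5.1)

The blue star was at (8.2, 5.8) in frame 1 and (10.0, 10.9) in frame 2.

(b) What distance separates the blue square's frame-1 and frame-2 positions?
5.4

The blue square moved from (13.8, 10.3) to (8.4, 10.7), a distance of √(5.4² + 0.4²) ≈ 5.4.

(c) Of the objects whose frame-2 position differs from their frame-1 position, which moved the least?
the yellow pentagon

(moved 1.7)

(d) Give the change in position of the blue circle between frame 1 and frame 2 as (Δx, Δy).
(3.6, 1.4)

The blue circle was at (2.4, 5.6) in frame 1 and (6.0, 7.0) in frame 2.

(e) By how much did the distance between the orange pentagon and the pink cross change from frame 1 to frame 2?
+2.1

Distance in frame 1: 3.1. Distance in frame 2: 5.2.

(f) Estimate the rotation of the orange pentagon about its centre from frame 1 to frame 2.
25° counter-clockwise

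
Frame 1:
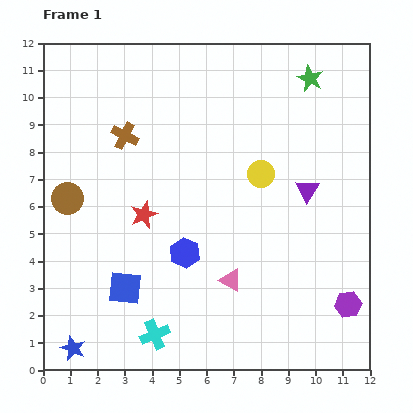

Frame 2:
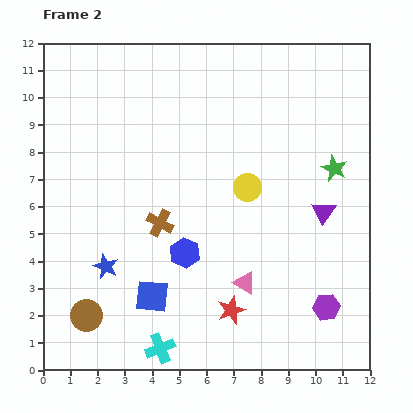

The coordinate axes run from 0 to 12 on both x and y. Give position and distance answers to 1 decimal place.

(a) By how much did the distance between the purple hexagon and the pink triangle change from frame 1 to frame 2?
-1.3

Distance in frame 1: 4.4. Distance in frame 2: 3.1.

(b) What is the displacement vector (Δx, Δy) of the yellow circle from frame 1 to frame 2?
(-0.5, -0.5)

The yellow circle was at (8.0, 7.2) in frame 1 and (7.5, 6.7) in frame 2.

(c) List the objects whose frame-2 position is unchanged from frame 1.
the blue hexagon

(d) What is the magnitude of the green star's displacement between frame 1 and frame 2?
3.4

The green star moved from (9.8, 10.7) to (10.7, 7.4), a distance of √(0.9² + 3.3²) ≈ 3.4.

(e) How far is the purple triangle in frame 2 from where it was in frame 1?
1.0

The purple triangle moved from (9.7, 6.6) to (10.3, 5.8), a distance of √(0.6² + 0.8²) ≈ 1.0.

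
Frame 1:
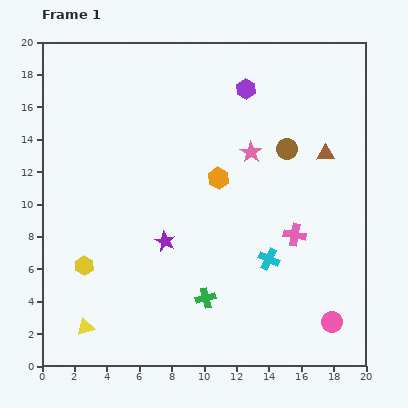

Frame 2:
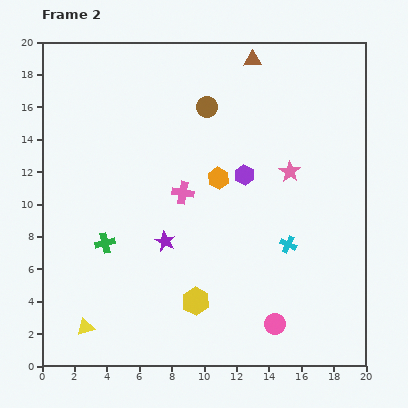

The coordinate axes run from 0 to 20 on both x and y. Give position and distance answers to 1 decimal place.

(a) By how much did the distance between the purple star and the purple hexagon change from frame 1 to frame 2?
-4.2

Distance in frame 1: 10.6. Distance in frame 2: 6.4.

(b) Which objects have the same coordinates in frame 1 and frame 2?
the purple star, the yellow triangle, the orange hexagon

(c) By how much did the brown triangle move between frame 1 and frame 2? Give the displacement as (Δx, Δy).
(-4.5, 5.8)

The brown triangle was at (17.5, 13.1) in frame 1 and (13.0, 18.9) in frame 2.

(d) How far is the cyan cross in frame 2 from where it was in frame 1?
1.5

The cyan cross moved from (14.0, 6.6) to (15.2, 7.5), a distance of √(1.2² + 0.9²) ≈ 1.5.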